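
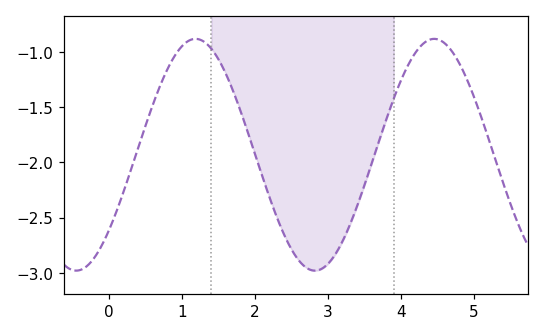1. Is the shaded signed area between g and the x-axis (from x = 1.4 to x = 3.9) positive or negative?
negative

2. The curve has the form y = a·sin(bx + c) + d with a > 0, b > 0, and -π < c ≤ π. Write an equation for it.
y = 1.05sin(1.9x - 0.7) - 1.93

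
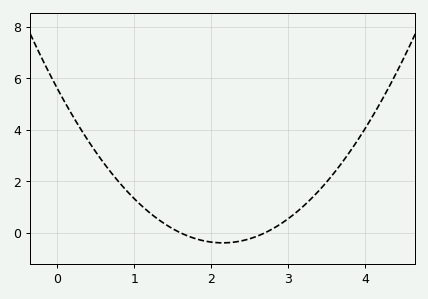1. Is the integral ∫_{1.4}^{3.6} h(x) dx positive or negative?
positive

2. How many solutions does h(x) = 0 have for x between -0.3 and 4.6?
2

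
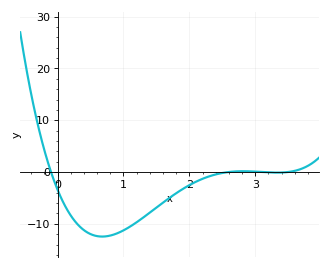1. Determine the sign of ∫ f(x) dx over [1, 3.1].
negative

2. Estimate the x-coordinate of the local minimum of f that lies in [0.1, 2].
0.7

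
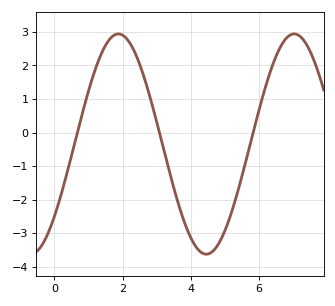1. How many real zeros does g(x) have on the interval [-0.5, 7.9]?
3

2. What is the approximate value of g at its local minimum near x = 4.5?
-3.62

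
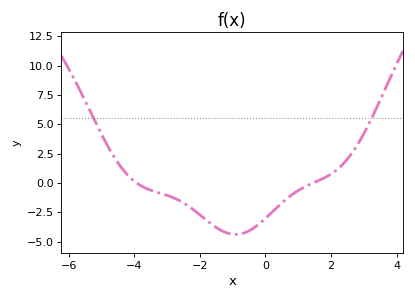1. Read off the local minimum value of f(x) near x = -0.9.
-4.4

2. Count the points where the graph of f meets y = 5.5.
2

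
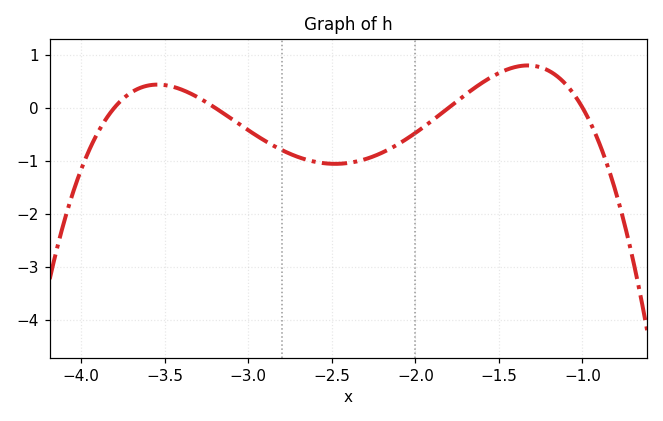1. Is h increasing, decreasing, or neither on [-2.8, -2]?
neither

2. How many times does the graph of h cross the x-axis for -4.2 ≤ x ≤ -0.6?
4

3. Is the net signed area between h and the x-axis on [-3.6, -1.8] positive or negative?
negative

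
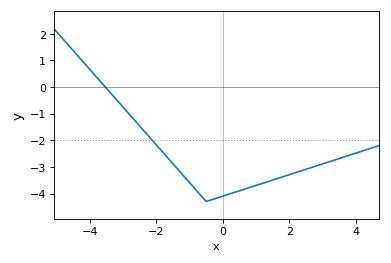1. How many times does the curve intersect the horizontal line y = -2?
1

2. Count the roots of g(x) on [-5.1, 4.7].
1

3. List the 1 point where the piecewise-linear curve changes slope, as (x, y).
(-0.5, -4.3)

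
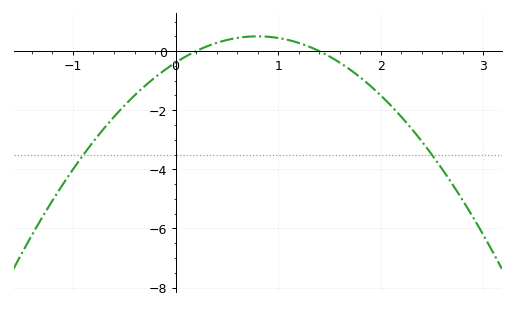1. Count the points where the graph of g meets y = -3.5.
2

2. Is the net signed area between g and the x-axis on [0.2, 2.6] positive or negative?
negative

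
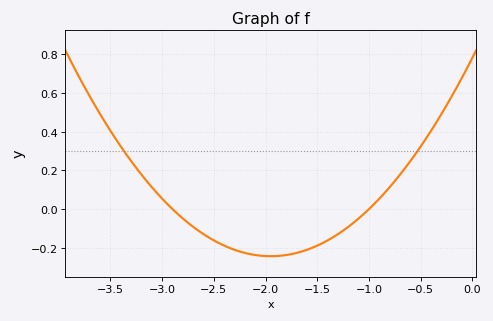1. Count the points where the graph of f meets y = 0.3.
2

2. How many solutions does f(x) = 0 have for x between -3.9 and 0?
2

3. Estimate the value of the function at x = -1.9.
-0.24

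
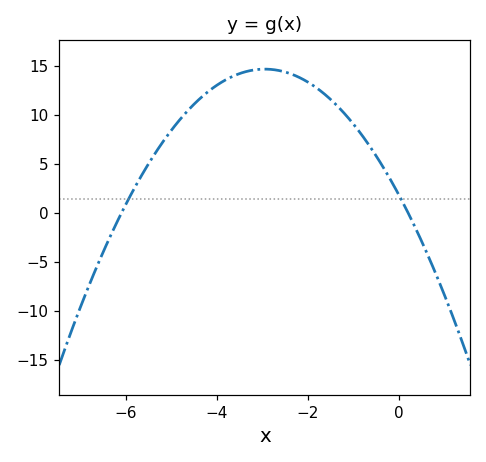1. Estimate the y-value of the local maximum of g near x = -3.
14.7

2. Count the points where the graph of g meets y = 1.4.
2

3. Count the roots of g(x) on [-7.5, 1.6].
2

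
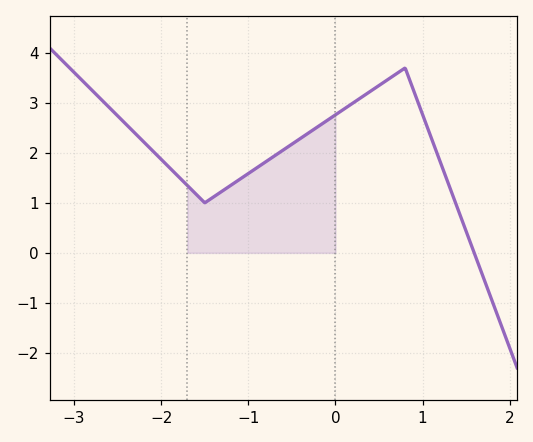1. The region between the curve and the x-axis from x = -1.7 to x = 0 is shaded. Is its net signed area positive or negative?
positive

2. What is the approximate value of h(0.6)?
3.5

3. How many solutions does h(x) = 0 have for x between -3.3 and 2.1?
1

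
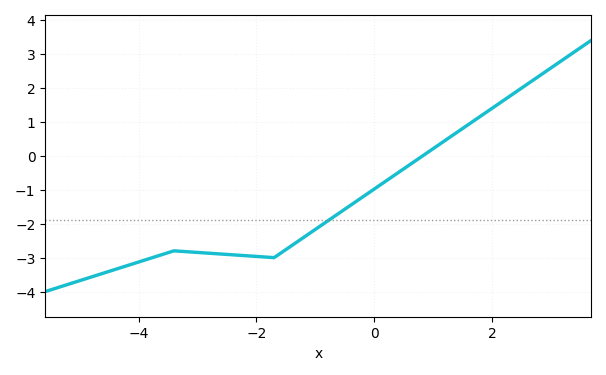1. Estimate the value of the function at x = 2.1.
1.52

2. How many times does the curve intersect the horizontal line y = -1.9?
1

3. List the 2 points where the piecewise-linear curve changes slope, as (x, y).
(-3.4, -2.8); (-1.7, -3)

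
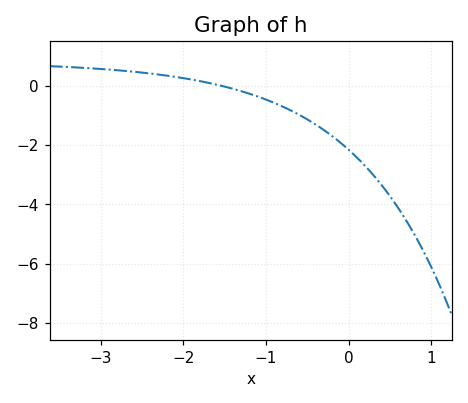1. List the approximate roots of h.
-1.5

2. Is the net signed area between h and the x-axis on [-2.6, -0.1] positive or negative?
negative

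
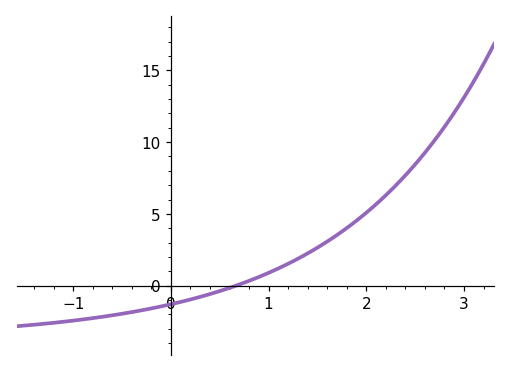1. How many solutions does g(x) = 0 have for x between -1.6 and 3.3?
1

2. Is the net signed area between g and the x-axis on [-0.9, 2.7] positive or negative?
positive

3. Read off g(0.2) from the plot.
-1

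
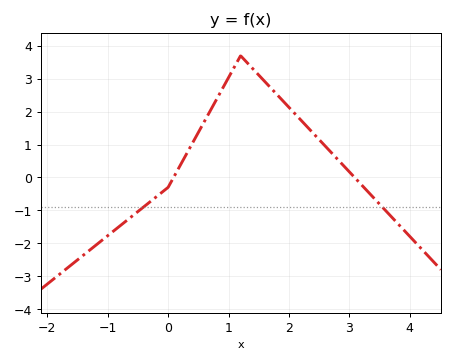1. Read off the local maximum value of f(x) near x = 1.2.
3.7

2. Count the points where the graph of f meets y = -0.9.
2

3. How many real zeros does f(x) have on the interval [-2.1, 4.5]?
2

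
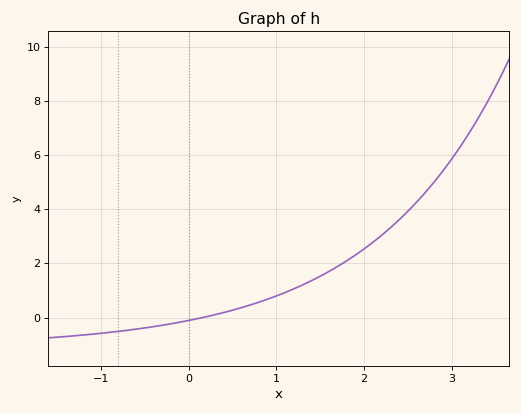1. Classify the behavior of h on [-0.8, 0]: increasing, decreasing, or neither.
increasing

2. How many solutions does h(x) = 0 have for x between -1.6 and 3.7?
1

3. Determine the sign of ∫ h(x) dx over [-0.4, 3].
positive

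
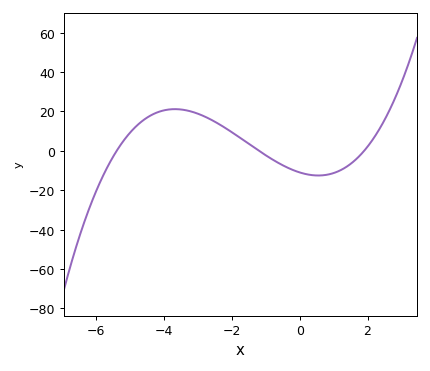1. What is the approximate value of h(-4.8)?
12.9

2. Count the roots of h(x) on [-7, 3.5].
3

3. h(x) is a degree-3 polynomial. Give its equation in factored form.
y = 0.89(x + 5.4)(x + 1.2)(x - 1.9)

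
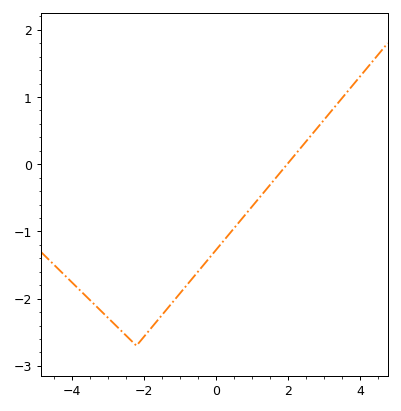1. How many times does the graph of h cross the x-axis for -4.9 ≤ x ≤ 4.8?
1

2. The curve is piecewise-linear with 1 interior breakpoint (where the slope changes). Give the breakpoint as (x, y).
(-2.2, -2.7)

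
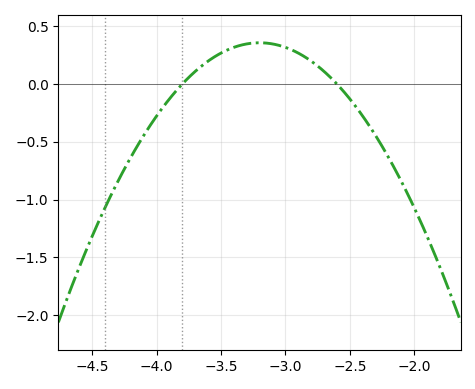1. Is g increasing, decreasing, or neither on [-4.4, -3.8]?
increasing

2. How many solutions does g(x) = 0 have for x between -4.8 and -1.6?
2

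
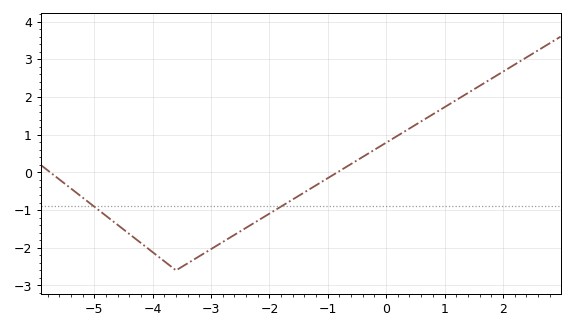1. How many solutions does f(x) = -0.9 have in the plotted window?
2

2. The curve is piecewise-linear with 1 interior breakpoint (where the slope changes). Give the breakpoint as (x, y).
(-3.6, -2.6)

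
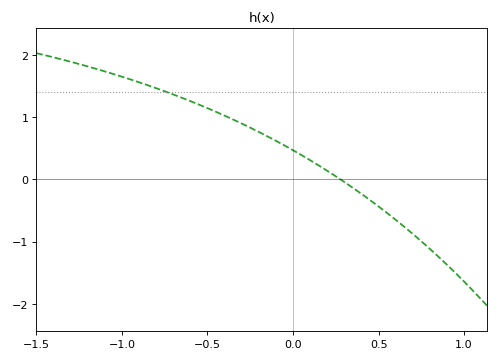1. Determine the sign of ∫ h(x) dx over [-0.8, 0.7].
positive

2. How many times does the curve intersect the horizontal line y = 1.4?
1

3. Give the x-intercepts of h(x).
0.3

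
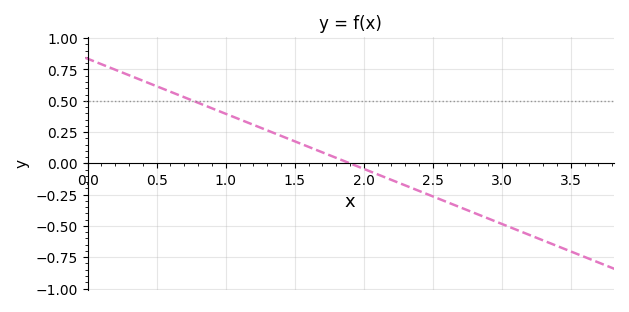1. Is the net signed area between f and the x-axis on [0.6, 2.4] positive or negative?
positive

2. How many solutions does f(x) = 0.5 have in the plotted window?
1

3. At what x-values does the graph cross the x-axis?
1.9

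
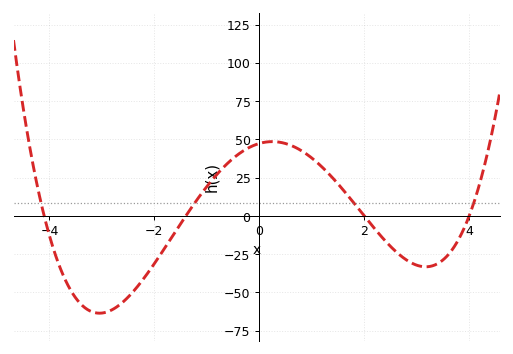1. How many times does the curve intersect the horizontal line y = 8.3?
4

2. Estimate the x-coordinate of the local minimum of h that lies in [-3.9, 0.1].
-3.04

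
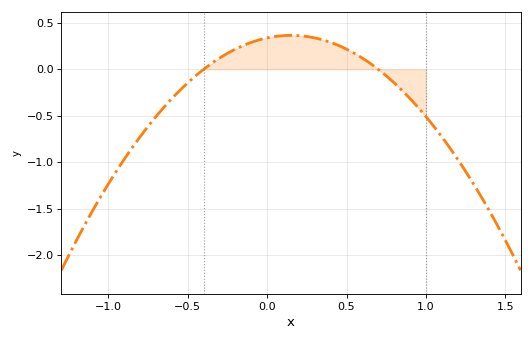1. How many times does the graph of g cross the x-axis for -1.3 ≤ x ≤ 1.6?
2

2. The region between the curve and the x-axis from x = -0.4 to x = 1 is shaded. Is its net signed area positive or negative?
positive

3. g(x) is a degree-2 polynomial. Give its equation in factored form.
y = -1.21(x + 0.4)(x - 0.7)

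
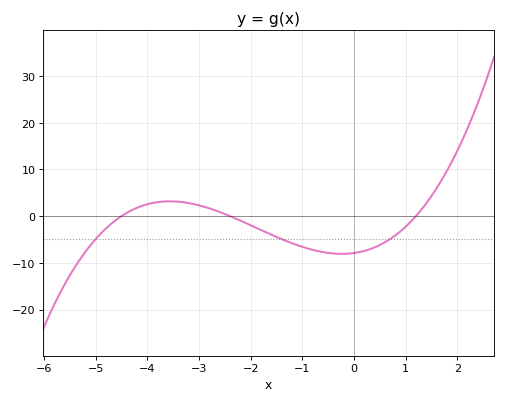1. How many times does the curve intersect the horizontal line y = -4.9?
3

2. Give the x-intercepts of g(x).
-4.4, -2.4, 1.2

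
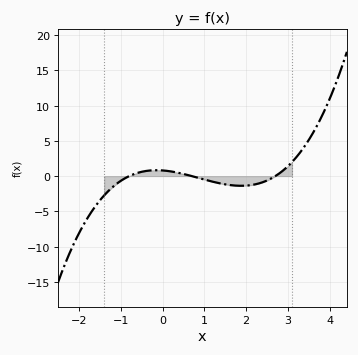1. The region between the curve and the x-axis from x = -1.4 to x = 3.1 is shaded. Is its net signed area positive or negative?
negative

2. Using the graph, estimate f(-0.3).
0.795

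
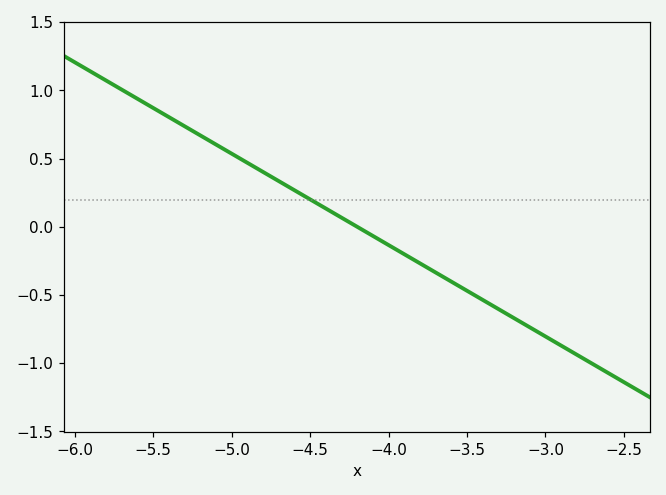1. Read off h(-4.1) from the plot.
-0.067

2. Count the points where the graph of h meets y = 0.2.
1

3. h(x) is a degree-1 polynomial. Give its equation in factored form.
y = -0.67(x + 4.2)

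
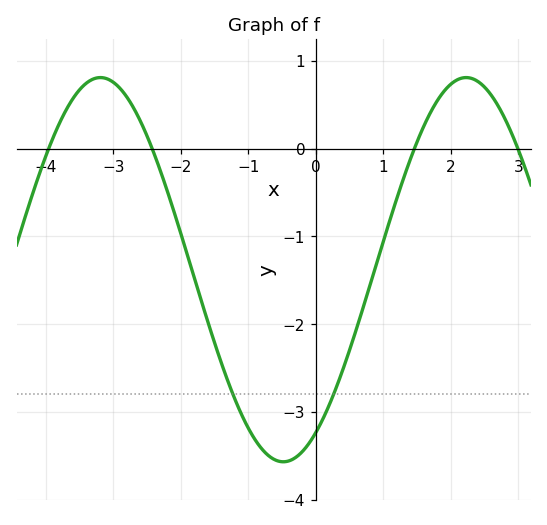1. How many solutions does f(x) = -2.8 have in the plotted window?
2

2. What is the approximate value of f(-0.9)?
-3.32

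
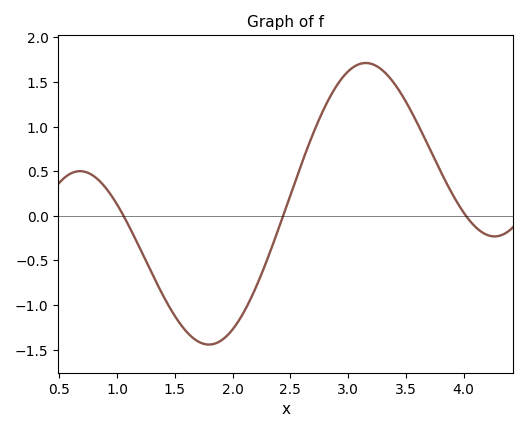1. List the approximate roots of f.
1.06, 2.44, 4.02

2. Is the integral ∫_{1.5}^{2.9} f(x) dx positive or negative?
negative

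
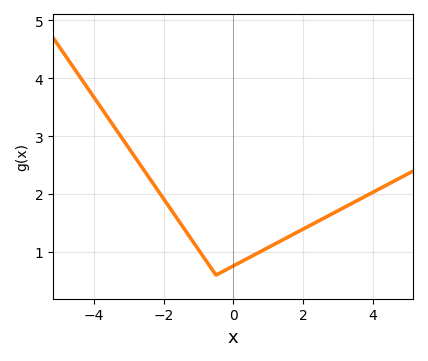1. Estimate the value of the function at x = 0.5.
0.918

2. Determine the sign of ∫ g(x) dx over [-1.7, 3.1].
positive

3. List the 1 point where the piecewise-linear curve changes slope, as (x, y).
(-0.5, 0.6)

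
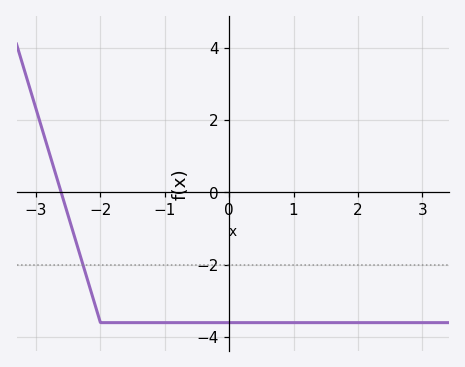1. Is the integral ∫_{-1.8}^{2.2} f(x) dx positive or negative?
negative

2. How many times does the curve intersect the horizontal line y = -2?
1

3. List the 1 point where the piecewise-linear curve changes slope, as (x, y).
(-2, -3.6)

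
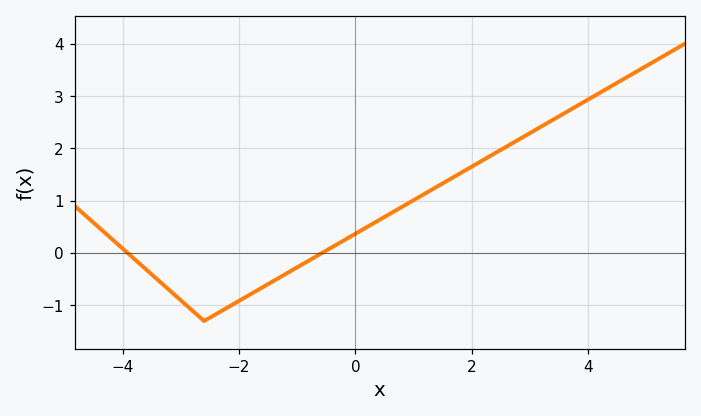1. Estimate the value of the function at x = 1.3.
1.2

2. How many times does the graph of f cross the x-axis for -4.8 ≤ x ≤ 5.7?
2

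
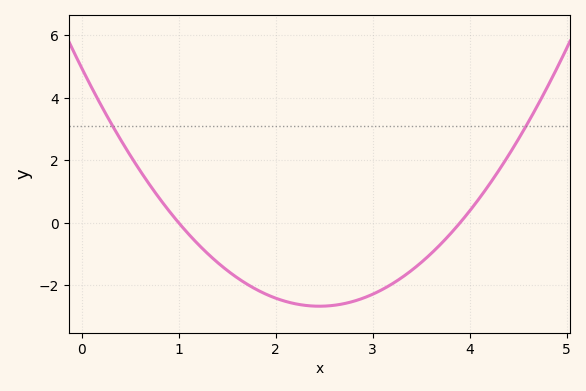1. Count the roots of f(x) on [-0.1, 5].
2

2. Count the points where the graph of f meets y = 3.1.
2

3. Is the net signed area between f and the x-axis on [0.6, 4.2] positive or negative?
negative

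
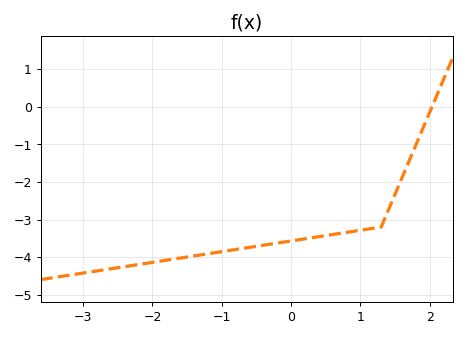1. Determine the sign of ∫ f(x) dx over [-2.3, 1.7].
negative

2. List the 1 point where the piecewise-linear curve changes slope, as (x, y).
(1.3, -3.2)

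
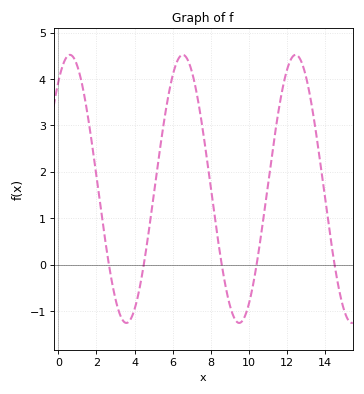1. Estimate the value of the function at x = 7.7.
2.6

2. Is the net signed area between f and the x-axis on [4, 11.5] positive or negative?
positive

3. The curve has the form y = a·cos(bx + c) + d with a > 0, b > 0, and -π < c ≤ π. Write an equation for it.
y = 2.89cos(1.1x - 0.64) + 1.63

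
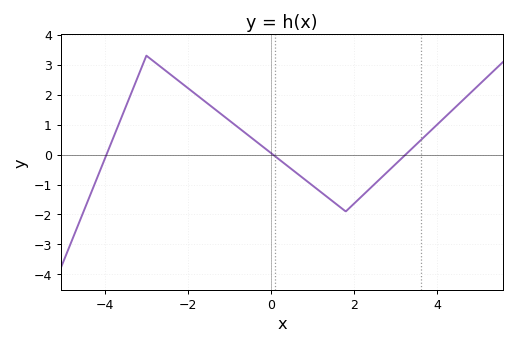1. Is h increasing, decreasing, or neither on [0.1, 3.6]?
neither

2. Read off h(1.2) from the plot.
-1.25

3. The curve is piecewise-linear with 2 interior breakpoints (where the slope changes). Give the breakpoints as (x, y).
(-3, 3.3); (1.8, -1.9)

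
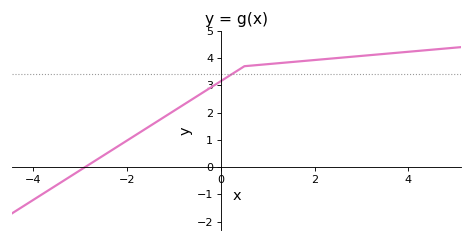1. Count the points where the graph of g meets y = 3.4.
1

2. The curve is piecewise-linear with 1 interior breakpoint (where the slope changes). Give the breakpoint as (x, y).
(0.5, 3.7)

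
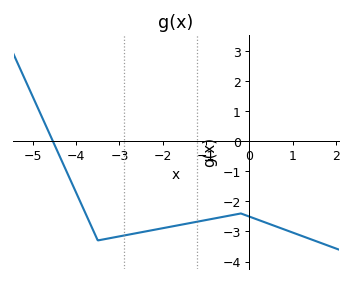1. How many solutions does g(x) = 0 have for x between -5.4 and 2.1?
1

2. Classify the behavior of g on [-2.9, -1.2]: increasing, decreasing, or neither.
increasing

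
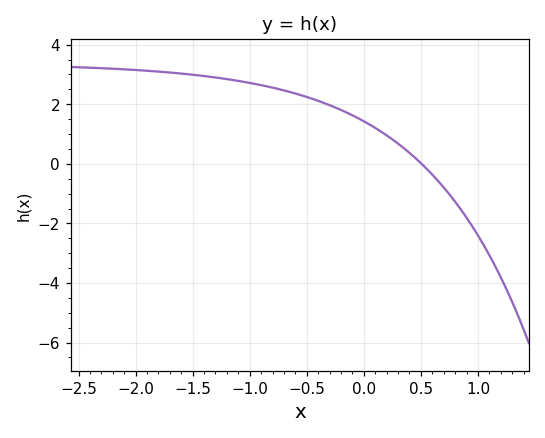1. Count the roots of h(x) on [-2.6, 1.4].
1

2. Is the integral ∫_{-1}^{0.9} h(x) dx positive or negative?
positive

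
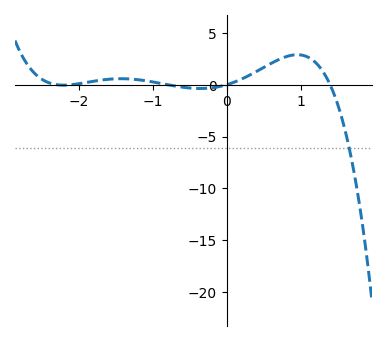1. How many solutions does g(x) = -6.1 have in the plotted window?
1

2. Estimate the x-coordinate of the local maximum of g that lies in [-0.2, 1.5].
0.956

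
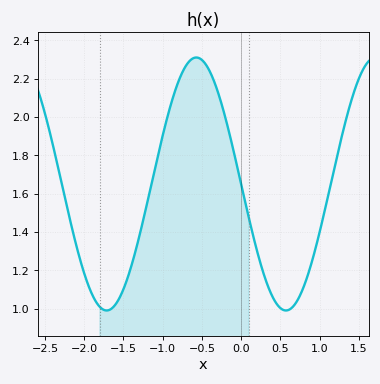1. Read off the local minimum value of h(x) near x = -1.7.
1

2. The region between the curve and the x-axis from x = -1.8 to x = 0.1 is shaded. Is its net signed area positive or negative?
positive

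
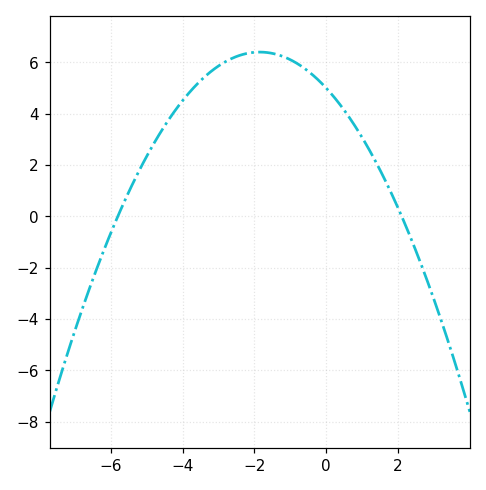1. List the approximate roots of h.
-5.8, 2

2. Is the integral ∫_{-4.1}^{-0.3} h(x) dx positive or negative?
positive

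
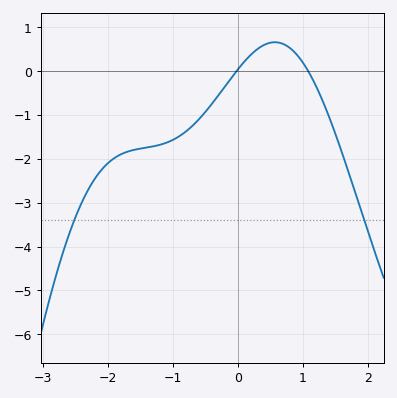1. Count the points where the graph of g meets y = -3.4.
2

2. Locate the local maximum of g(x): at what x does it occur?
0.6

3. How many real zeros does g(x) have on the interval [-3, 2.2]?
2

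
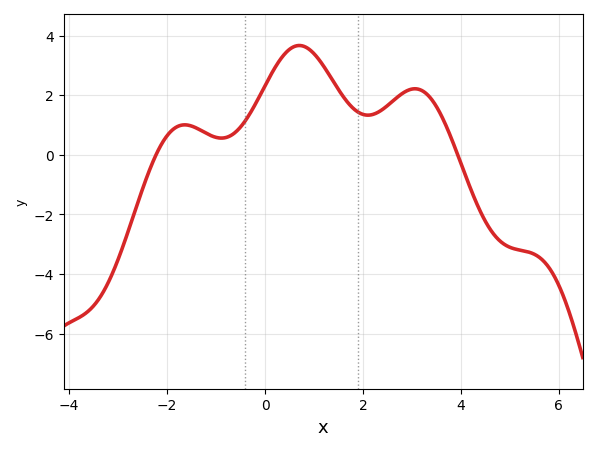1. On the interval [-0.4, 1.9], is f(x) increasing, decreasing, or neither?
neither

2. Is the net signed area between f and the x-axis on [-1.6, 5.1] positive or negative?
positive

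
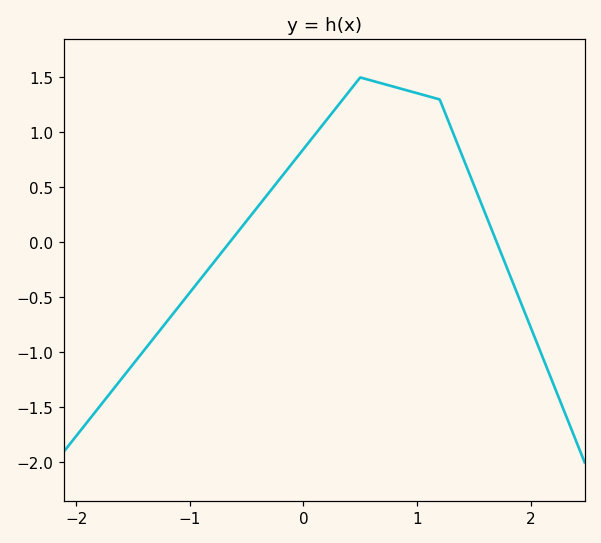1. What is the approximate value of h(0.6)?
1.45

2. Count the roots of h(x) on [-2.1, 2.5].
2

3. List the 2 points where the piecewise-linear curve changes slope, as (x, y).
(0.5, 1.5); (1.2, 1.3)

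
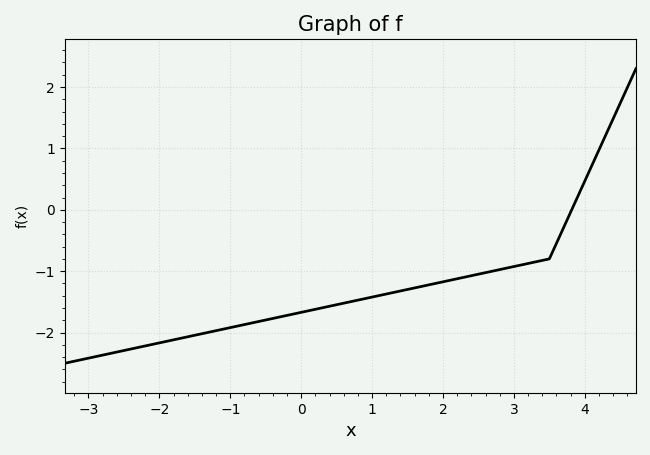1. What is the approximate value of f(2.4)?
-1.07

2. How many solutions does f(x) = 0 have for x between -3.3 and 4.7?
1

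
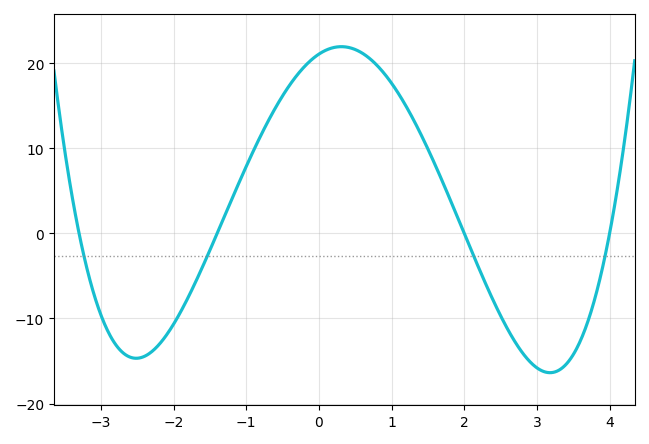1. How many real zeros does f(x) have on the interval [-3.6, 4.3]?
4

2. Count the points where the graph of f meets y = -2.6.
4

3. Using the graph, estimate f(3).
-16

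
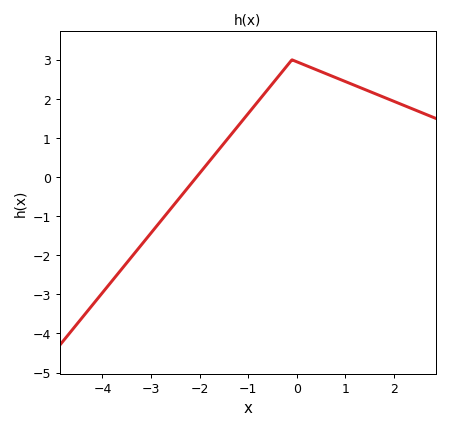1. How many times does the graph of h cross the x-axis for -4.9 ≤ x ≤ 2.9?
1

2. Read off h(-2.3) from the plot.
-0.4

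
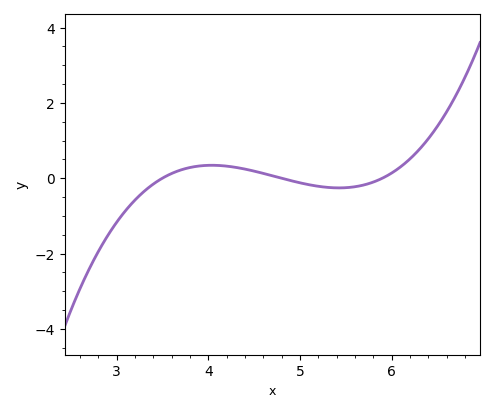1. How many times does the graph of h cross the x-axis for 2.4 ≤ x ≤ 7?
3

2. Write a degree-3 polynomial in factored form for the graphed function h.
y = 0.45(x - 3.5)(x - 4.8)(x - 5.9)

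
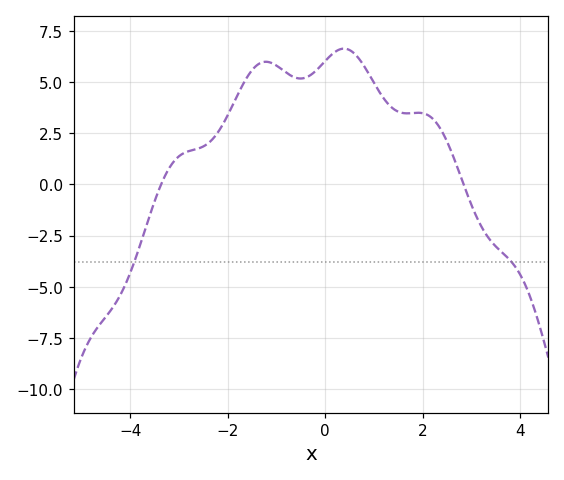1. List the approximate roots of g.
-3.4, 2.8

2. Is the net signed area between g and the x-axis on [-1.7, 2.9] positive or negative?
positive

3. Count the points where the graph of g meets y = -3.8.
2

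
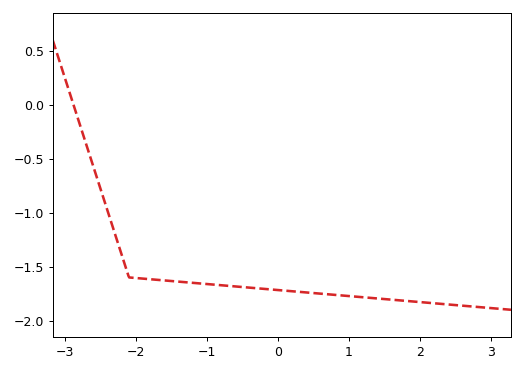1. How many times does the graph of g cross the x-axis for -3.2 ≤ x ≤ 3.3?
1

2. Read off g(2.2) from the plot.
-1.84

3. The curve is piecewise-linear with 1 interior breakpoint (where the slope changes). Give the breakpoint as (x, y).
(-2.1, -1.6)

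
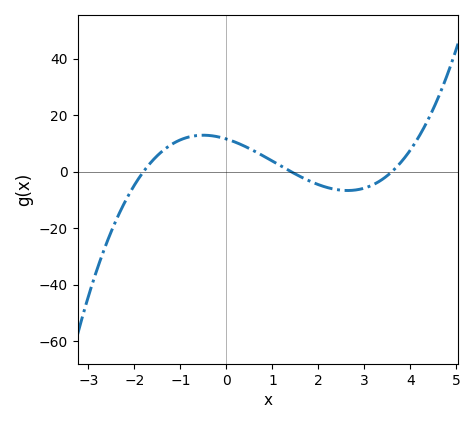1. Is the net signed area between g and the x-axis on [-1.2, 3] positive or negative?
positive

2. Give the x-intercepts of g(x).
-1.8, 1.4, 3.6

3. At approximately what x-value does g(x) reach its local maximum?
-0.502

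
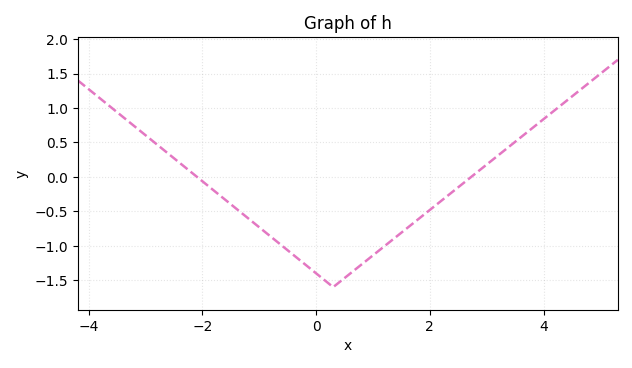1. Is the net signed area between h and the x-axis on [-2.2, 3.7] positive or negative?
negative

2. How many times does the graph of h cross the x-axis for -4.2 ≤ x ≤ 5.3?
2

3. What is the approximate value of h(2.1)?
-0.4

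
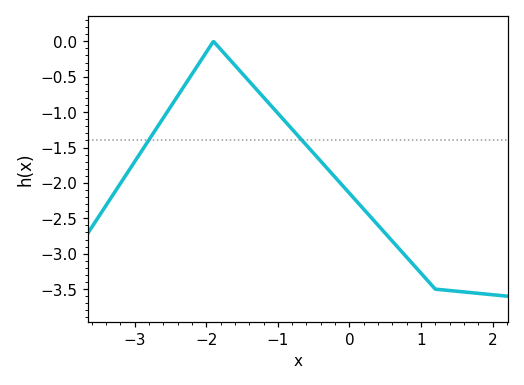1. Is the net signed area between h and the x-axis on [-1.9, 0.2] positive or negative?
negative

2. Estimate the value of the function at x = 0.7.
-2.94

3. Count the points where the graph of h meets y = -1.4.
2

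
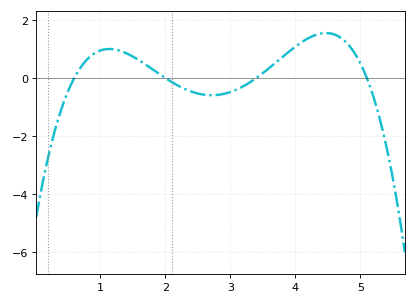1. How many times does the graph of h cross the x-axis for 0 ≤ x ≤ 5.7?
4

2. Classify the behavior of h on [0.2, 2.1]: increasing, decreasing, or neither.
neither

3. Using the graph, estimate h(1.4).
0.852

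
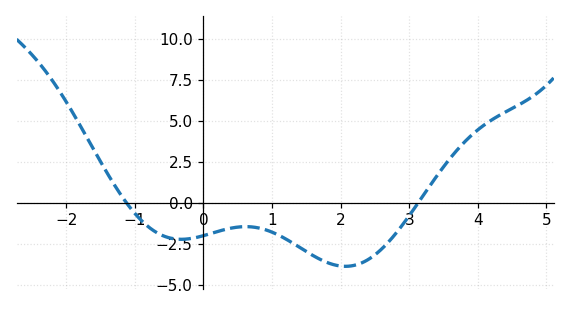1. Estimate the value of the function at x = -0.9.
-1.2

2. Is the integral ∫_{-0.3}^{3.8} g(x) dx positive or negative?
negative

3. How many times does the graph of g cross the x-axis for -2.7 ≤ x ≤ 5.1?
2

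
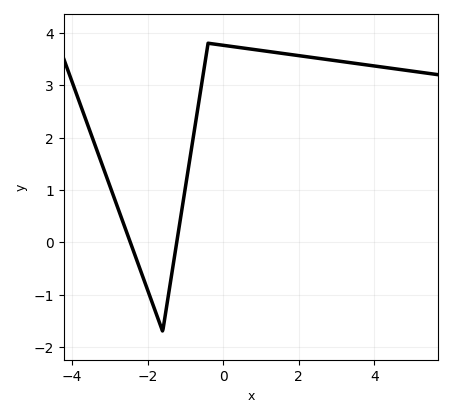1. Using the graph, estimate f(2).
3.56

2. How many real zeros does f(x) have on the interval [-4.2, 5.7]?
2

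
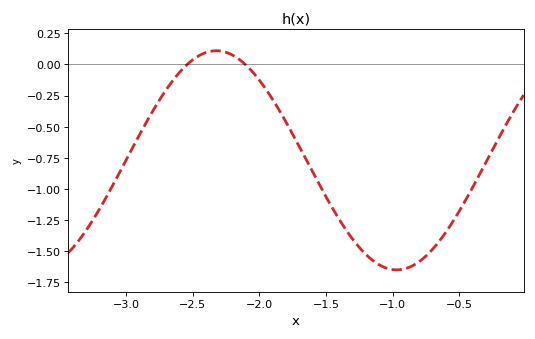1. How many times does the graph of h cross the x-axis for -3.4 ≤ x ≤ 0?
2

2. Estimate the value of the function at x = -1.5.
-1.06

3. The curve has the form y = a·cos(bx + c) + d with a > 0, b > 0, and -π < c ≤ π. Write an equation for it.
y = 0.88cos(2.32x - 0.892) - 0.77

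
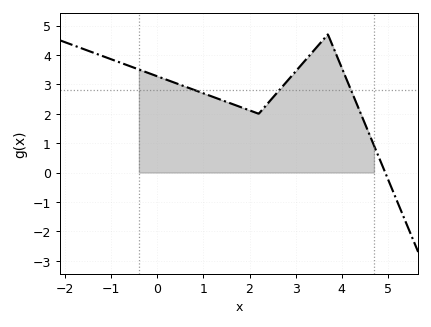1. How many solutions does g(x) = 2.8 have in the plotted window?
3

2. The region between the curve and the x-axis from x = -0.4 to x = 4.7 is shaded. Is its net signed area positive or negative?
positive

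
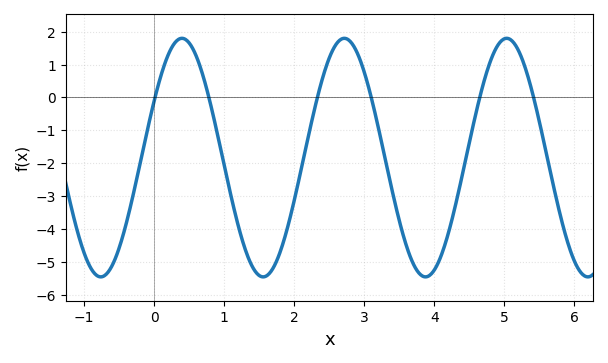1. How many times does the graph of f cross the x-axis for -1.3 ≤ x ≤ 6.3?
6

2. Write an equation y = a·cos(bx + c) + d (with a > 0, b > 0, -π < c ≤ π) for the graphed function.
y = 3.63cos(2.7x - 1.1) - 1.83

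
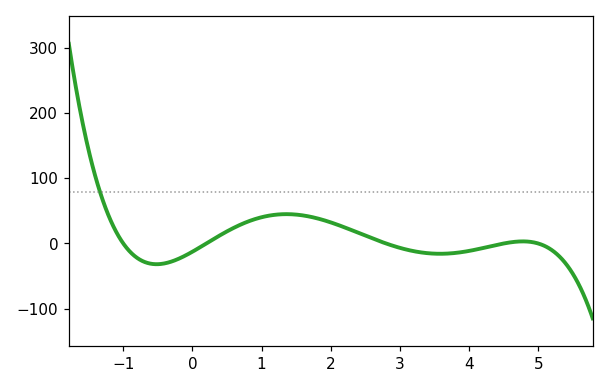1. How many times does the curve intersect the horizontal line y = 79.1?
1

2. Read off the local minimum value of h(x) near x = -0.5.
-30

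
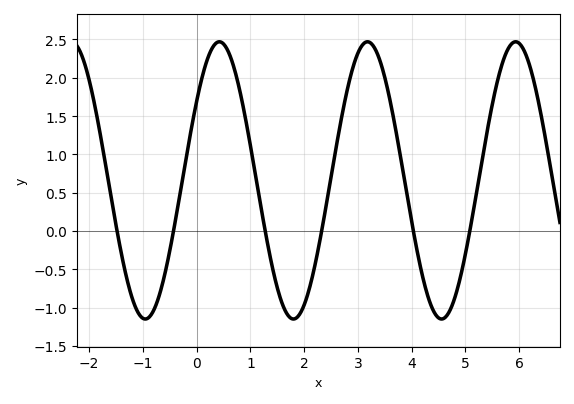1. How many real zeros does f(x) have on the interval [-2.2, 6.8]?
6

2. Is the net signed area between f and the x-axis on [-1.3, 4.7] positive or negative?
positive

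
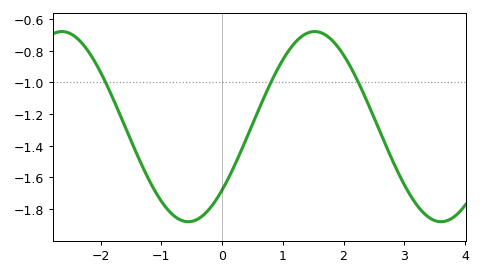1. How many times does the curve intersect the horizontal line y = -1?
3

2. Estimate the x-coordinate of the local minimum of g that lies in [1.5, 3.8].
3.6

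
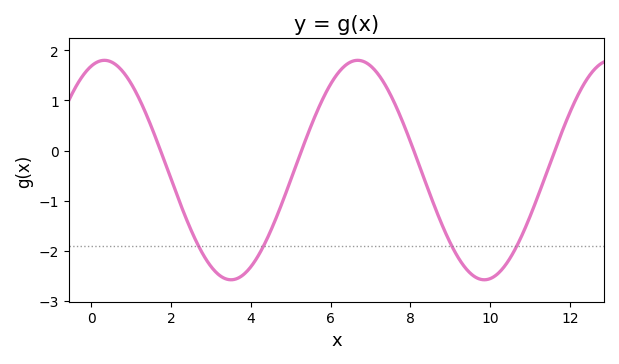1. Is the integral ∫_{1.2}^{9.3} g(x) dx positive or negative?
negative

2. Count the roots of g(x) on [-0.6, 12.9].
4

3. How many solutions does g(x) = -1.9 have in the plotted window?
4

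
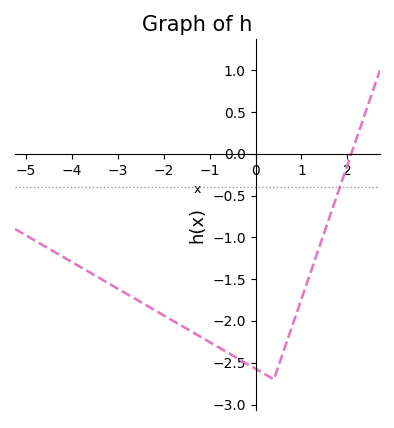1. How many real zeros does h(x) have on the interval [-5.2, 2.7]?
1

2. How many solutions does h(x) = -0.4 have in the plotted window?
1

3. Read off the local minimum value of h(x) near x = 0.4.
-2.7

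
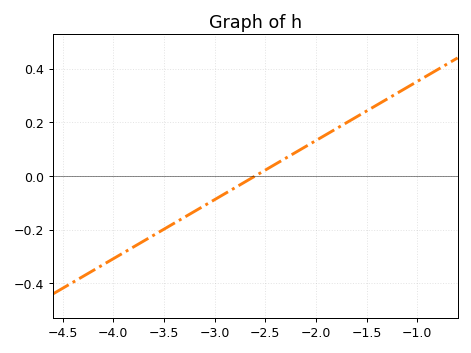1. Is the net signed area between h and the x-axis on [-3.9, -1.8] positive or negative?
negative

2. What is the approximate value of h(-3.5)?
-0.2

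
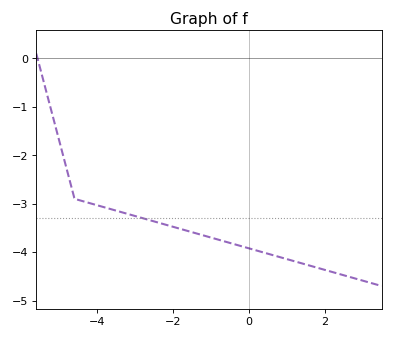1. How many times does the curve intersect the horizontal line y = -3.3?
1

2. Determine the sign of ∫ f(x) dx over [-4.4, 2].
negative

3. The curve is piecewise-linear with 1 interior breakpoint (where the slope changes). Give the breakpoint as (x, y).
(-4.6, -2.9)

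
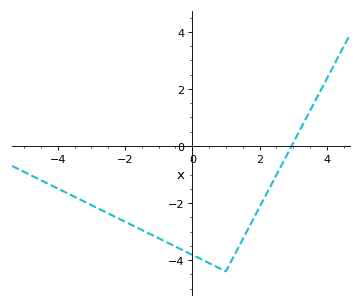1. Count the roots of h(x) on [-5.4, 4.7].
1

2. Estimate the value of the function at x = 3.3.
0.782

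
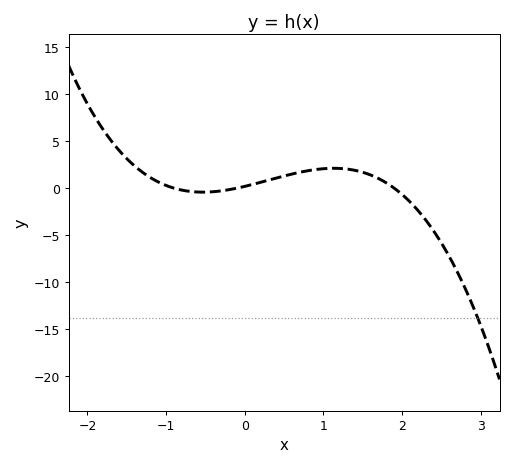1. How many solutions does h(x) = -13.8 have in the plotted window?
1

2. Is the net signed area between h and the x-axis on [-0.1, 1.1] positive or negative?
positive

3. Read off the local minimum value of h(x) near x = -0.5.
-0.425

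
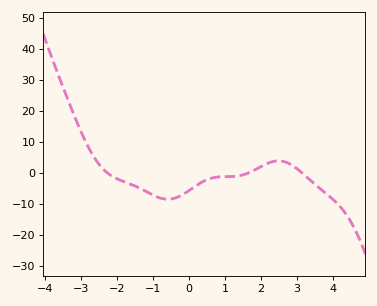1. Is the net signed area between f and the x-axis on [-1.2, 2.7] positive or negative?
negative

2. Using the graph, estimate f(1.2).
-1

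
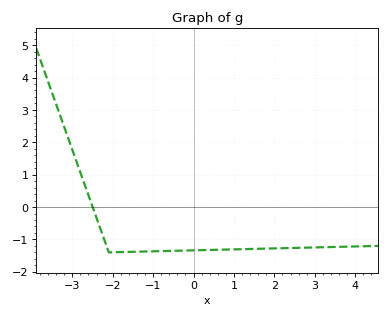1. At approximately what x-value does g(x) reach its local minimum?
-2.1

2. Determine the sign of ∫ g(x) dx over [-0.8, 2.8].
negative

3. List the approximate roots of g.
-2.5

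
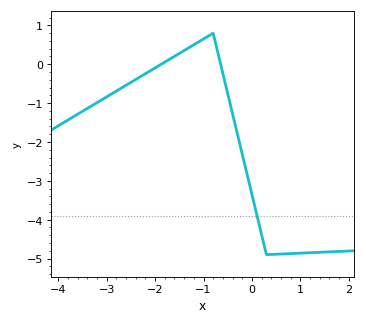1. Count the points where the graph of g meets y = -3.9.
1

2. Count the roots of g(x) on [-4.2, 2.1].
2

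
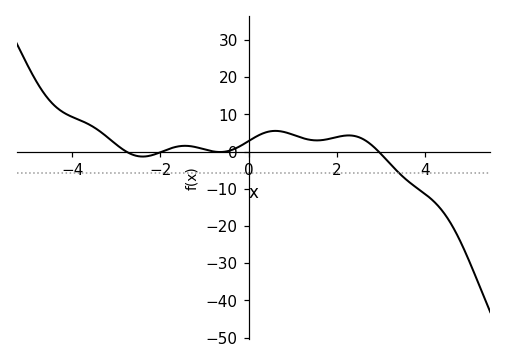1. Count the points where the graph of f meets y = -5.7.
1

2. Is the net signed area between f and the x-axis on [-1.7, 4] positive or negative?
positive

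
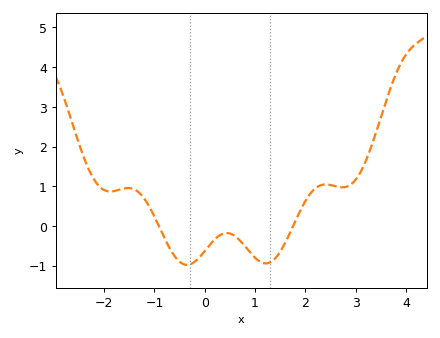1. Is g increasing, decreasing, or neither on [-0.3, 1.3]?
neither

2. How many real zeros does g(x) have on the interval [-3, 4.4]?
2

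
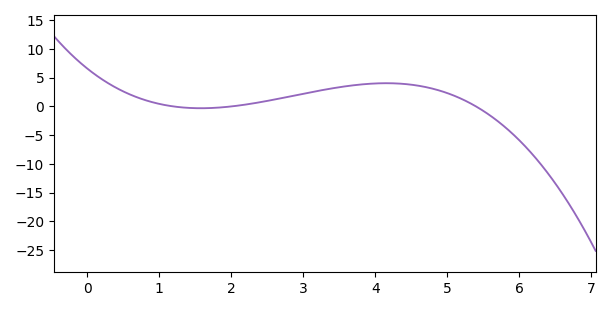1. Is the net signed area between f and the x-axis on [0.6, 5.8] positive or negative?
positive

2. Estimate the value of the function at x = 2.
0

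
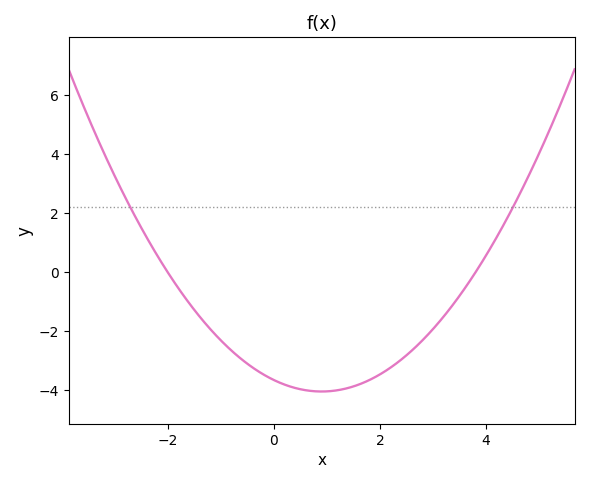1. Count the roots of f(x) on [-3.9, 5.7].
2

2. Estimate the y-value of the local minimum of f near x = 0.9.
-4.04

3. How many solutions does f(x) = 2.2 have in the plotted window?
2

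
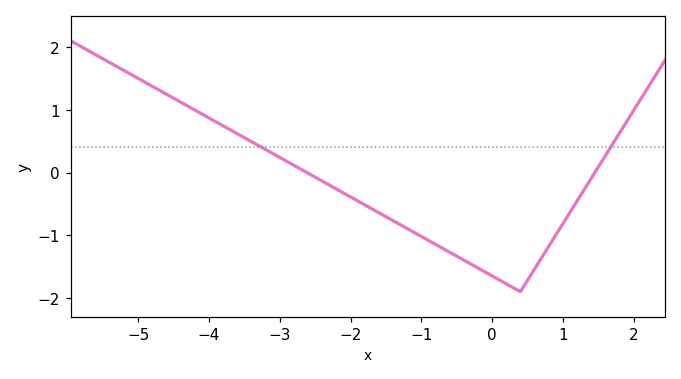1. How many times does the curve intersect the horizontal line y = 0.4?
2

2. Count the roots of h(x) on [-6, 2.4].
2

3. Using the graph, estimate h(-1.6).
-0.641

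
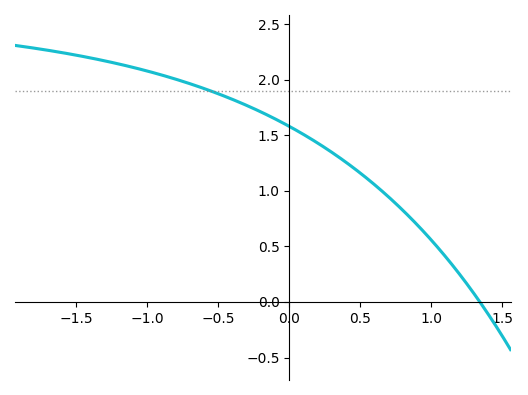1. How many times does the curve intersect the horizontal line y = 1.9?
1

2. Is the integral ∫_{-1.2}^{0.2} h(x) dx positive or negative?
positive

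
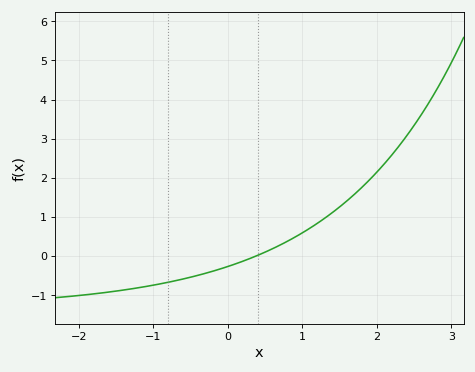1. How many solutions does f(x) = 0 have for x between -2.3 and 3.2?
1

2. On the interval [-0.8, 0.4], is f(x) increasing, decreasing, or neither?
increasing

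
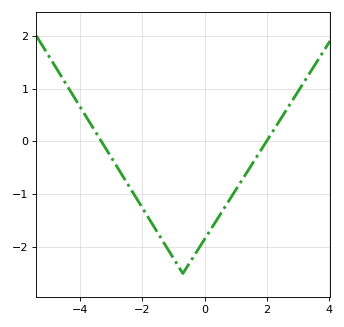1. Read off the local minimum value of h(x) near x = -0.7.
-2.5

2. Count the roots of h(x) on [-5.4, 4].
2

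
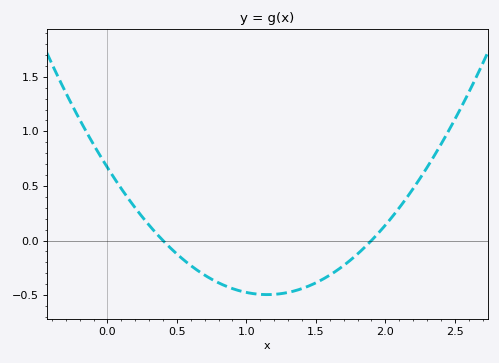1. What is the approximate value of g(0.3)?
0.141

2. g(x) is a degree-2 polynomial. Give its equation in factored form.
y = 0.88(x - 0.4)(x - 1.9)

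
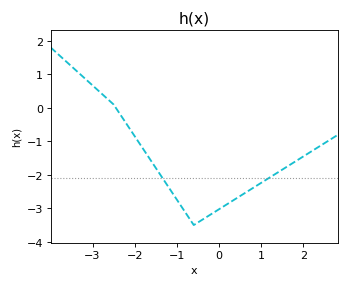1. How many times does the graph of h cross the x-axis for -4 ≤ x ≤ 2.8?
1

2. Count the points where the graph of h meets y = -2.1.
2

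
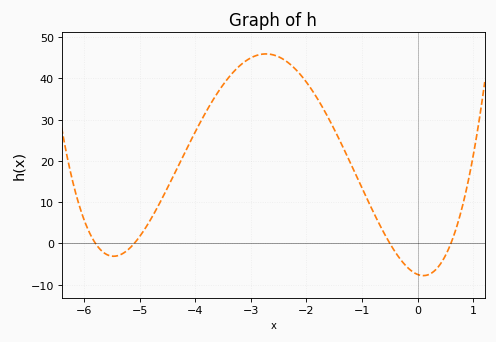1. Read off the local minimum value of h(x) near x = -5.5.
-3.13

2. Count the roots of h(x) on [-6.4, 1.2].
4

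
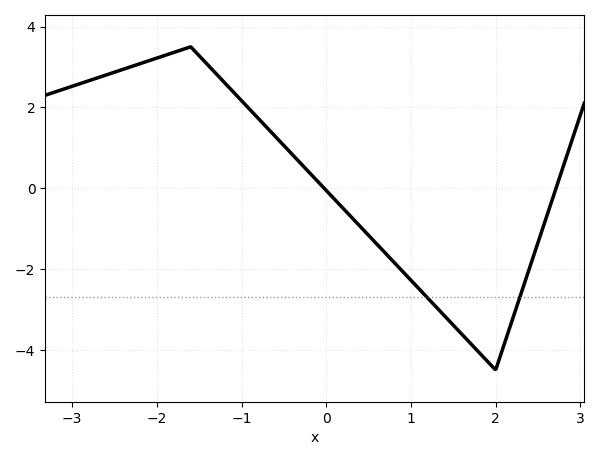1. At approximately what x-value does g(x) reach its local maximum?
-1.6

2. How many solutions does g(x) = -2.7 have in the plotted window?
2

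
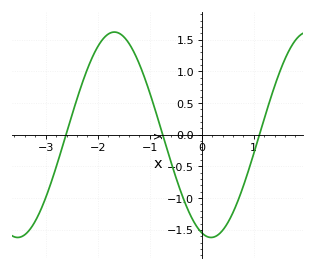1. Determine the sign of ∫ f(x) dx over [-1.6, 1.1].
negative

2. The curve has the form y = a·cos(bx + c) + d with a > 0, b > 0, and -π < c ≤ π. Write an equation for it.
y = 1.62cos(1.69x + 2.84) + 0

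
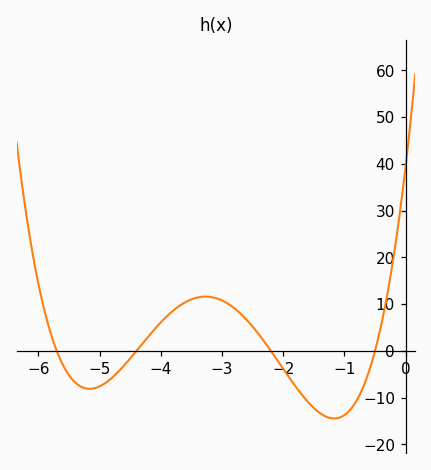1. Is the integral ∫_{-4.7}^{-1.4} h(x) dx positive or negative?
positive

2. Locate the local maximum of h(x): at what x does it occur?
-3.27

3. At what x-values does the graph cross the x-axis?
-5.7, -4.4, -2.2, -0.5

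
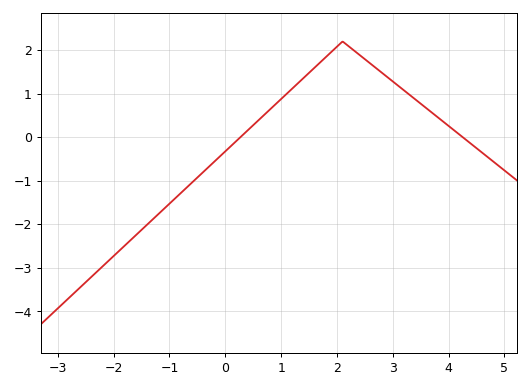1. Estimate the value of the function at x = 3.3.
0.974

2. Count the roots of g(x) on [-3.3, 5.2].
2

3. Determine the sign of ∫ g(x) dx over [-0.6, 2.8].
positive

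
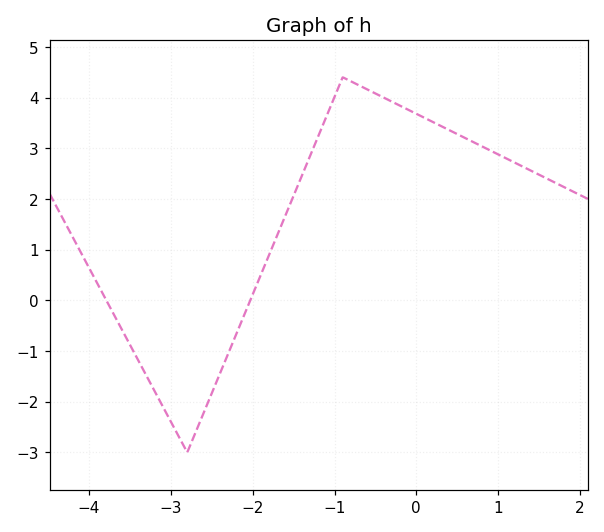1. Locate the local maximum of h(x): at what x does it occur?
-0.9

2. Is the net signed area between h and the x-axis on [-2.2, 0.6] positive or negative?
positive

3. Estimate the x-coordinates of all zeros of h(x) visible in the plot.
-3.8, -2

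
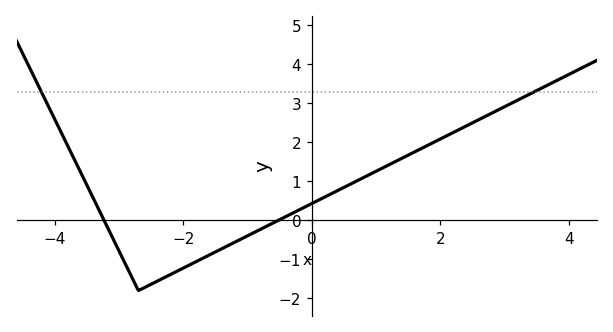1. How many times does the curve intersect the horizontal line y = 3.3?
2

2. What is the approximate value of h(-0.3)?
0.2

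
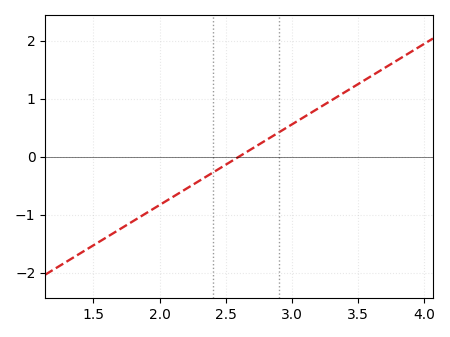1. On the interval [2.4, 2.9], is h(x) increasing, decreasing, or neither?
increasing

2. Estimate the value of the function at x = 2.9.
0.417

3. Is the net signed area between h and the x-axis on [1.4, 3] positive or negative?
negative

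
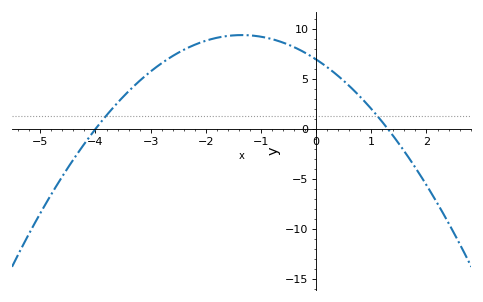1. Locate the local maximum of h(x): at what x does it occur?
-1.4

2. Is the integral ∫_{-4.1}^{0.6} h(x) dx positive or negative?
positive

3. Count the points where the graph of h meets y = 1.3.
2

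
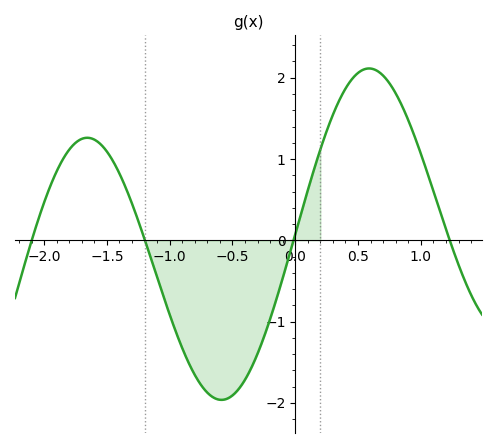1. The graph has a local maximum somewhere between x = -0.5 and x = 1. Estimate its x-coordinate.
0.6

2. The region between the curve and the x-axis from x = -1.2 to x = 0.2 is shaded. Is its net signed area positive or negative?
negative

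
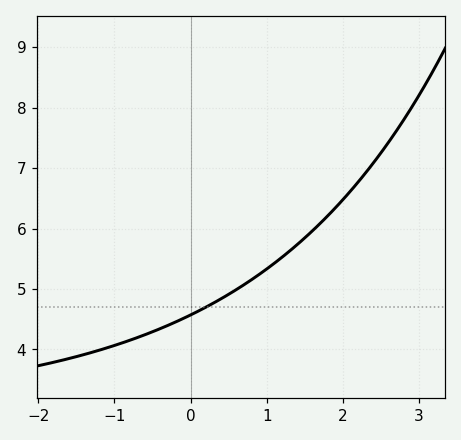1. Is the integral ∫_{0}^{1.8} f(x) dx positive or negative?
positive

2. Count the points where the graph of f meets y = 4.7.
1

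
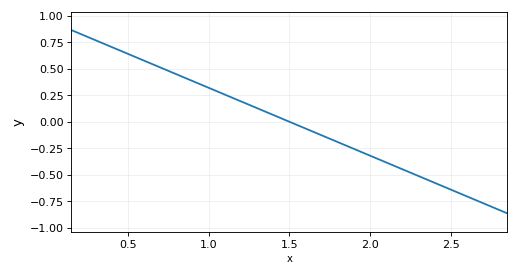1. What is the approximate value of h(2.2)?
-0.44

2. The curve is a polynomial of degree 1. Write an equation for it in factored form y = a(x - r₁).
y = -0.64(x - 1.5)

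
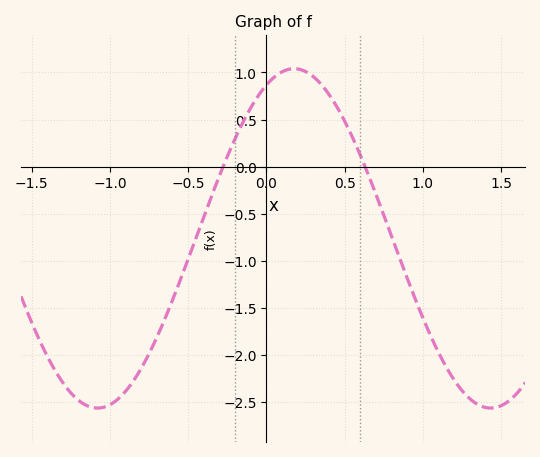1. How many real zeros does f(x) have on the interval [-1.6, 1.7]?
2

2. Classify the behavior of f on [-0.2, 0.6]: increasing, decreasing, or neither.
neither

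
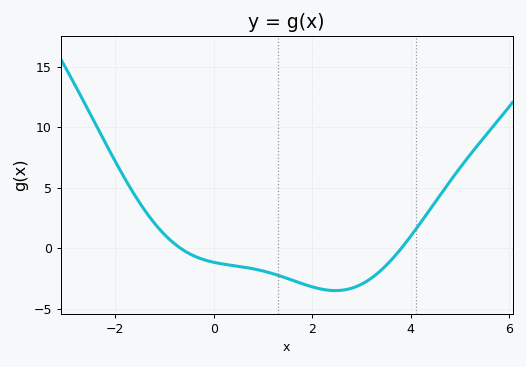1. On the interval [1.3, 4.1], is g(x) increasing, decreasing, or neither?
neither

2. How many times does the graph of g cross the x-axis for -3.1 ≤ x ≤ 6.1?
2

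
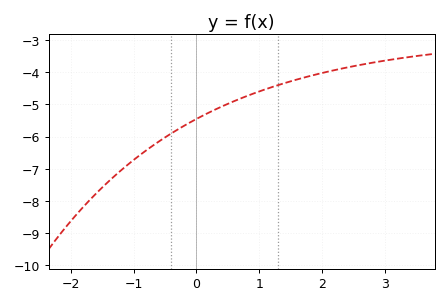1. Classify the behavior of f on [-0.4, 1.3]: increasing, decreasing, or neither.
increasing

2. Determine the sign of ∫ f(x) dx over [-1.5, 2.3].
negative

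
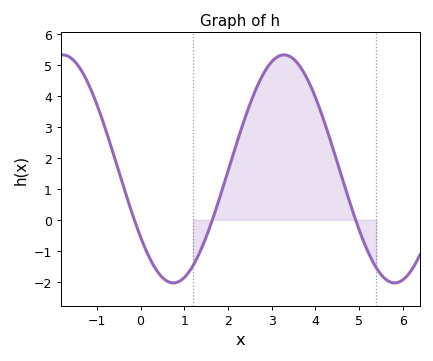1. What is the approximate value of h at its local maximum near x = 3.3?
5.32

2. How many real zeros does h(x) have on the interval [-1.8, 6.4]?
3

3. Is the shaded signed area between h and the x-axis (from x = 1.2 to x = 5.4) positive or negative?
positive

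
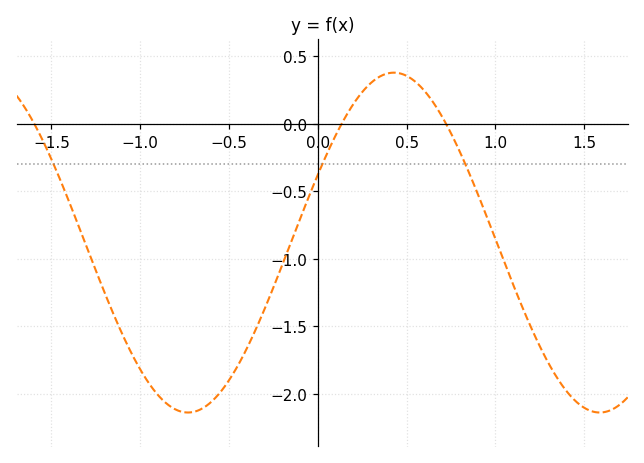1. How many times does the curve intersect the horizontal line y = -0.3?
3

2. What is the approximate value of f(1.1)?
-1.19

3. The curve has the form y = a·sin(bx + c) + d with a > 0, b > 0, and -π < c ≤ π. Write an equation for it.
y = 1.26sin(2.71x + 0.412) - 0.88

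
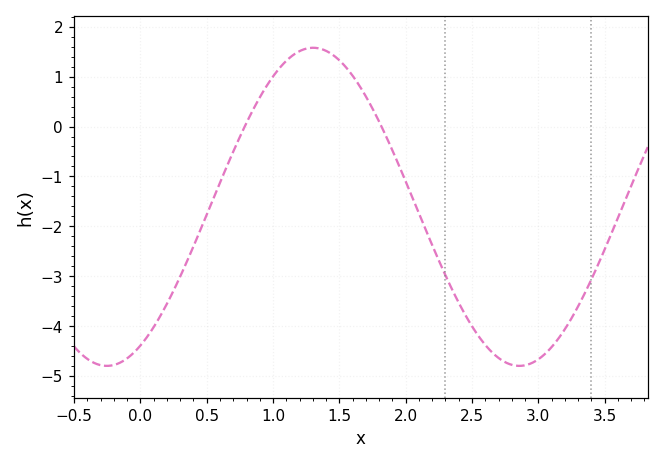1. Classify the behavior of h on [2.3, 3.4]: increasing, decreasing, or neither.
neither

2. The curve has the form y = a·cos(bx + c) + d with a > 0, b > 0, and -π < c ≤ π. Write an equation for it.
y = 3.19cos(2.02x - 2.63) - 1.61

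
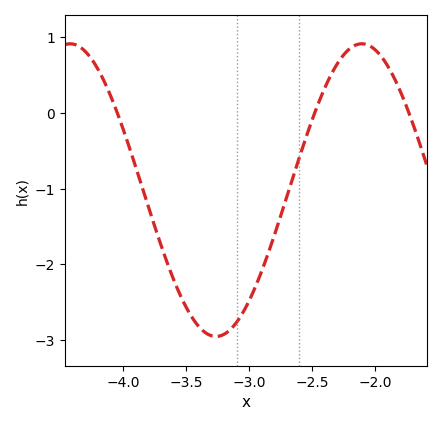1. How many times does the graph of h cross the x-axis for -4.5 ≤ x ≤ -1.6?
3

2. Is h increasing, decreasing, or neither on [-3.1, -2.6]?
increasing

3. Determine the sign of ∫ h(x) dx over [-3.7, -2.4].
negative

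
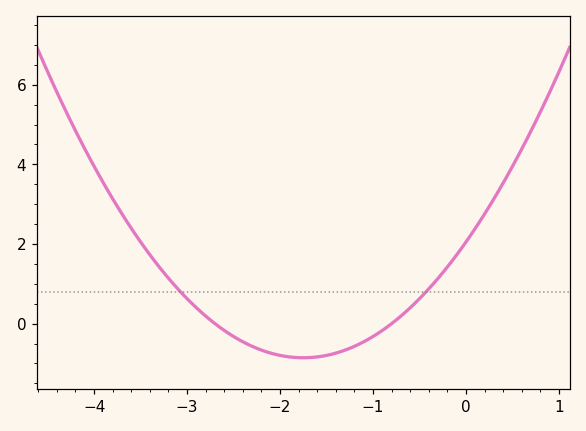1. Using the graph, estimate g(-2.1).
-0.8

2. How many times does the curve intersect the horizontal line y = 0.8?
2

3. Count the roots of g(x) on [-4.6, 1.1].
2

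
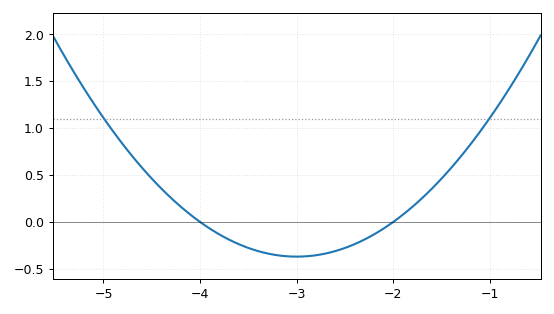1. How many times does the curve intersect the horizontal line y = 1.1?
2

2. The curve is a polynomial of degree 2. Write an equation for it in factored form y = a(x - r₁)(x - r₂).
y = 0.37(x + 4)(x + 2)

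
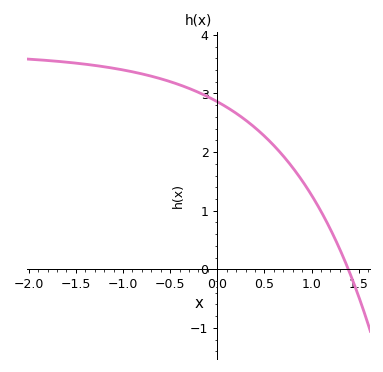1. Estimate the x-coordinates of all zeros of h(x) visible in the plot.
1.39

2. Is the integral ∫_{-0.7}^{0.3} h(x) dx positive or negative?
positive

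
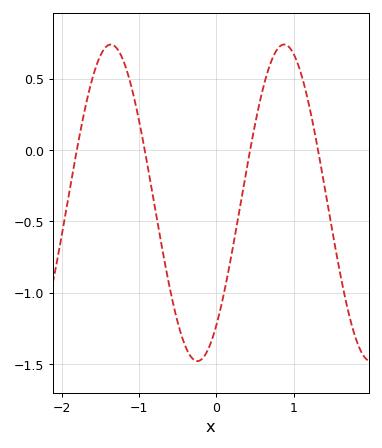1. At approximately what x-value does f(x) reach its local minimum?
-0.2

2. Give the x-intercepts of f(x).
-1.8, -0.9, 0.4, 1.3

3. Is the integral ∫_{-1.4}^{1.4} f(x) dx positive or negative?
negative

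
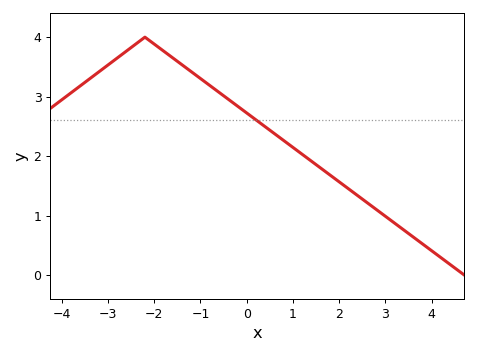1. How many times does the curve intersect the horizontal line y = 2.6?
1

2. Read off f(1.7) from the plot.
1.74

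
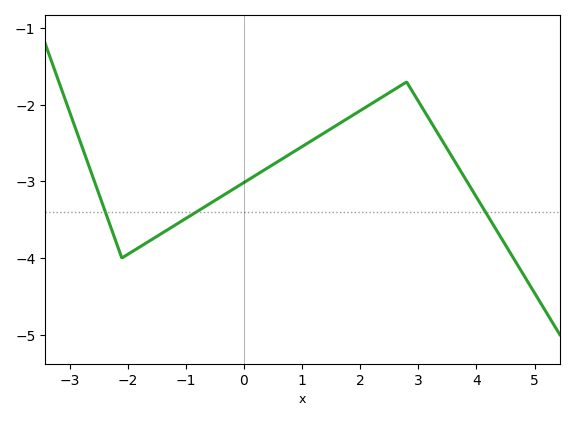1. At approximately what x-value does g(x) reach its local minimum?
-2.1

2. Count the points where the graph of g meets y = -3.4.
3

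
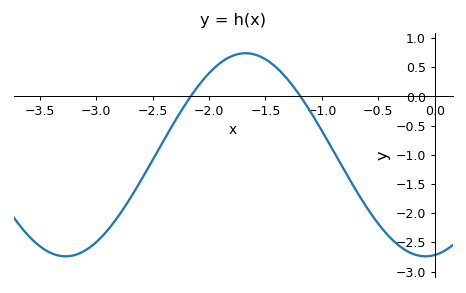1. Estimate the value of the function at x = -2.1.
0.168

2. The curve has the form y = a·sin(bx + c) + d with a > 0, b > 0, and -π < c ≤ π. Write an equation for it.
y = 1.74sin(1.97x - 1.41) - 1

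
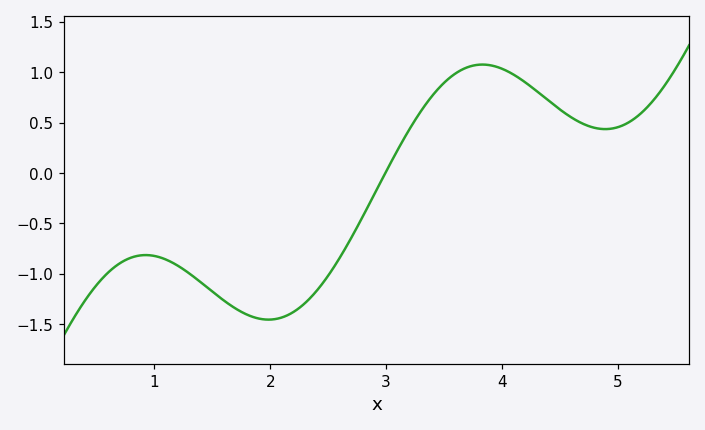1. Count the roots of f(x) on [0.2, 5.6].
1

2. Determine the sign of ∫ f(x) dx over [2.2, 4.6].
positive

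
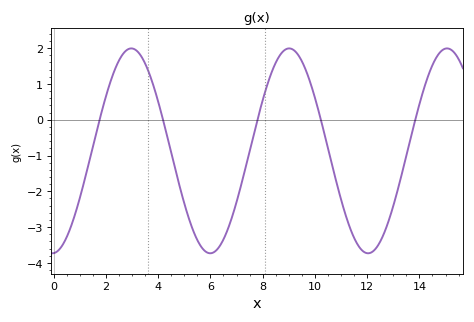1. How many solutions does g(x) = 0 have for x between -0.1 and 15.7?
5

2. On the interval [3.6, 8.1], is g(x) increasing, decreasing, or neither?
neither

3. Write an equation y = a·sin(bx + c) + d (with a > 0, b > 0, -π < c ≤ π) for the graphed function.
y = 2.86sin(1x - 1.5) - 0.87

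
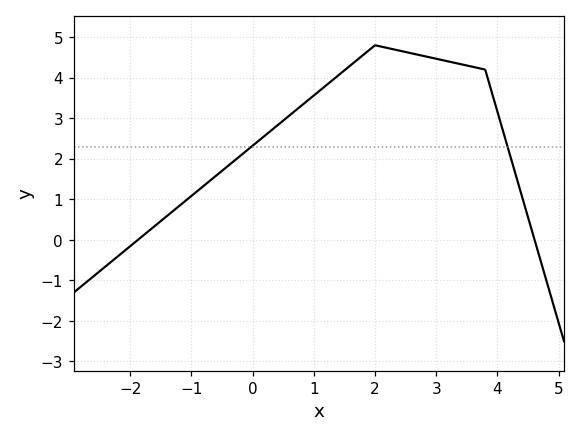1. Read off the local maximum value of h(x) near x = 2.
4.8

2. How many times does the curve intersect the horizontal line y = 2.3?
2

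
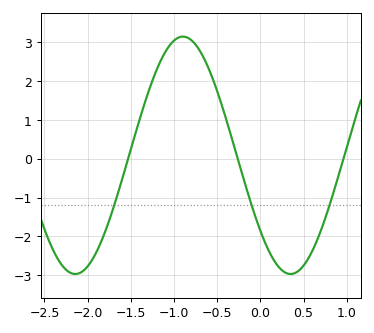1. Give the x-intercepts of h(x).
-1.55, -0.25, 0.95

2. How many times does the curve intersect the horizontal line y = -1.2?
3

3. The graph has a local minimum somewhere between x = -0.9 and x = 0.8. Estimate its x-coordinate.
0.35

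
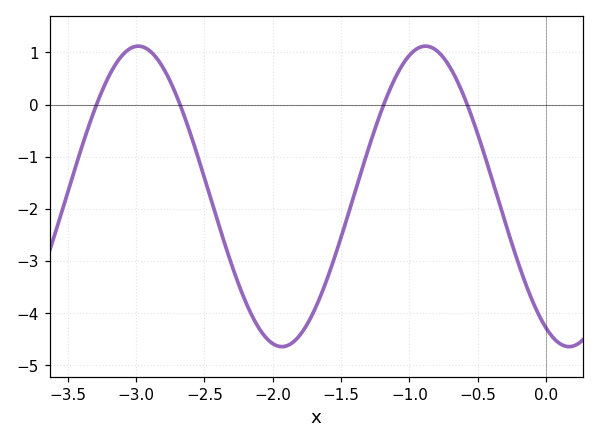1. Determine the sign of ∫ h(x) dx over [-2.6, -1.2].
negative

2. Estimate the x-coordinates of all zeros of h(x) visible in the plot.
-3.3, -2.7, -1.2, -0.6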